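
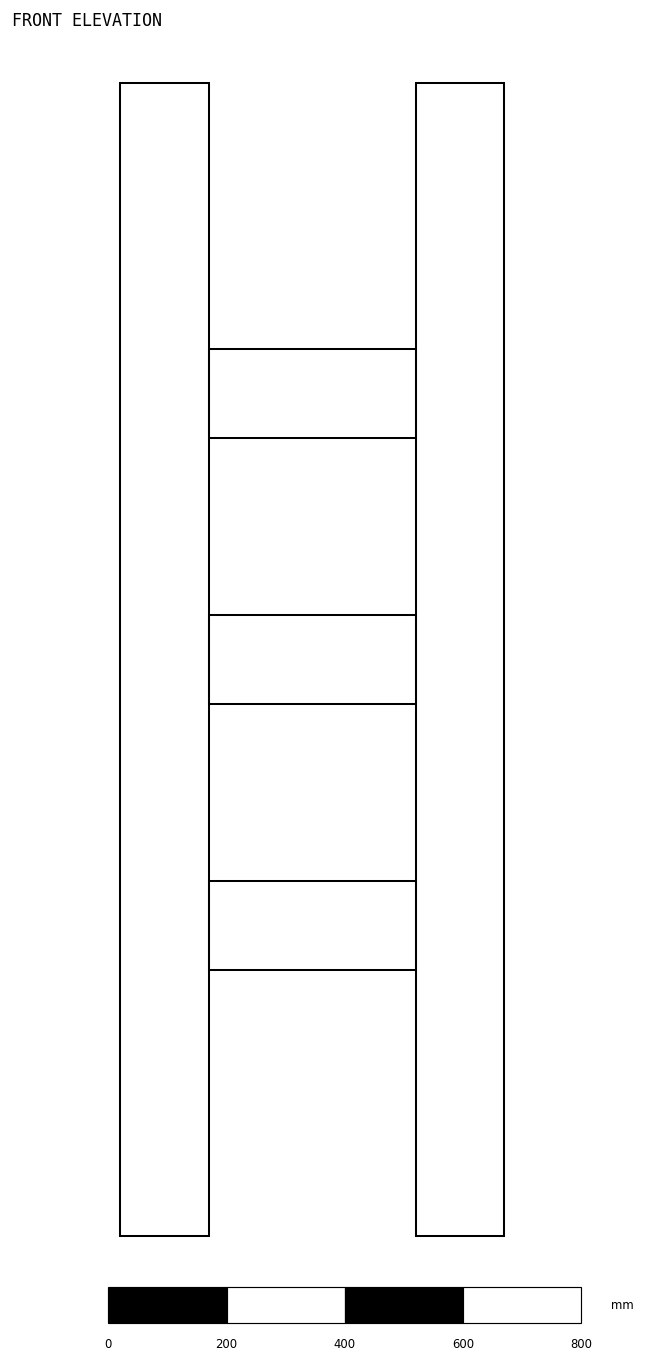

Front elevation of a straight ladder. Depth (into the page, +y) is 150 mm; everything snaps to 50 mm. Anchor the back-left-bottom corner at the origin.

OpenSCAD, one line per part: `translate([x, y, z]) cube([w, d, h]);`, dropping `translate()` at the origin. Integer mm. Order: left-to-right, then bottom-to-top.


cube([150, 150, 1950]);
translate([150, 0, 450]) cube([350, 150, 150]);
translate([150, 0, 900]) cube([350, 150, 150]);
translate([150, 0, 1350]) cube([350, 150, 150]);
translate([500, 0, 0]) cube([150, 150, 1950]);


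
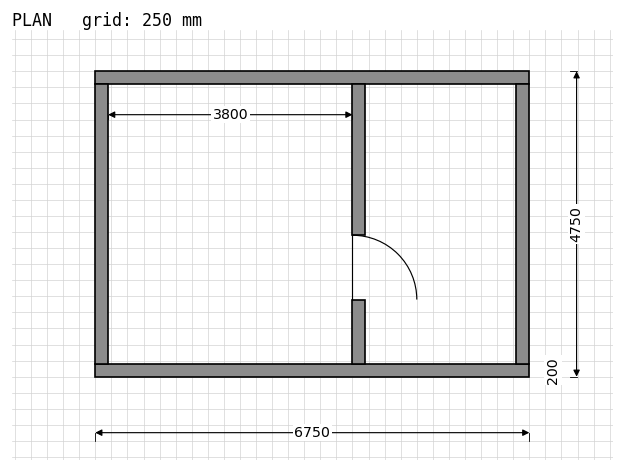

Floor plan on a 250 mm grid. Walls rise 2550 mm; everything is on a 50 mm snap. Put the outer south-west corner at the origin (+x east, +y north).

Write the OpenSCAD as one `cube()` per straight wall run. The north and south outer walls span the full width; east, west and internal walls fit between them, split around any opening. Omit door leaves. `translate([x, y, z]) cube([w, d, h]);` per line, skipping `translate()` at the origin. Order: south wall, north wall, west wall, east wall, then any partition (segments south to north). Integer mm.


cube([6750, 200, 2550]);
translate([0, 4550, 0]) cube([6750, 200, 2550]);
translate([0, 200, 0]) cube([200, 4350, 2550]);
translate([6550, 200, 0]) cube([200, 4350, 2550]);
translate([4000, 200, 0]) cube([200, 1000, 2550]);
translate([4000, 2200, 0]) cube([200, 2350, 2550]);


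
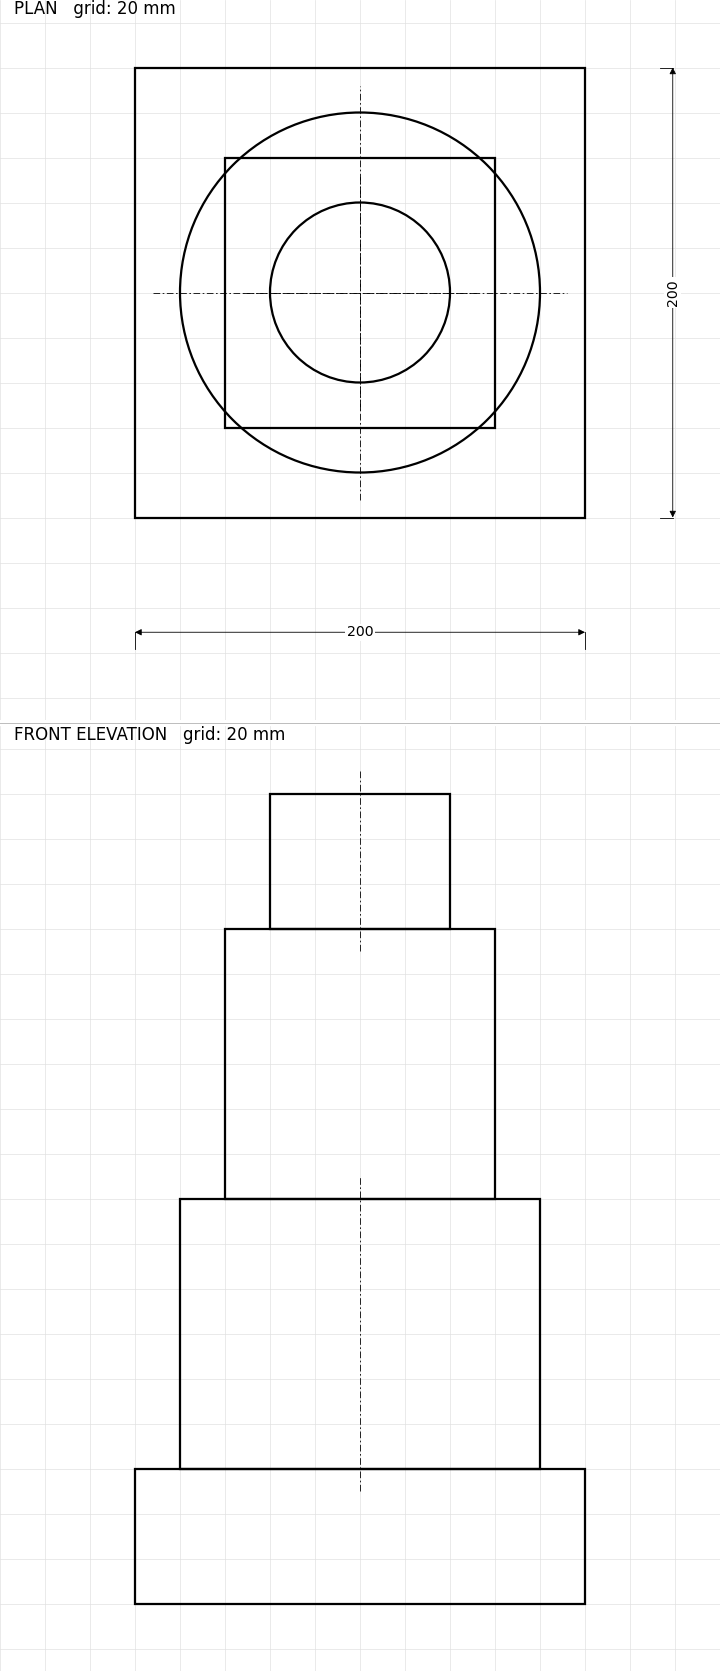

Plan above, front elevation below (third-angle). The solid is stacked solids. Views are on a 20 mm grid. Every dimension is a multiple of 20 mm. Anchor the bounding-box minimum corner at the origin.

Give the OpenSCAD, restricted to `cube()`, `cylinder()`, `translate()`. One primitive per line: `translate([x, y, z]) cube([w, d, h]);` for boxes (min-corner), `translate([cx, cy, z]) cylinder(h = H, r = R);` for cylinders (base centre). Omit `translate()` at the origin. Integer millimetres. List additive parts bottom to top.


cube([200, 200, 60]);
translate([100, 100, 60]) cylinder(h = 120, r = 80);
translate([40, 40, 180]) cube([120, 120, 120]);
translate([100, 100, 300]) cylinder(h = 60, r = 40);


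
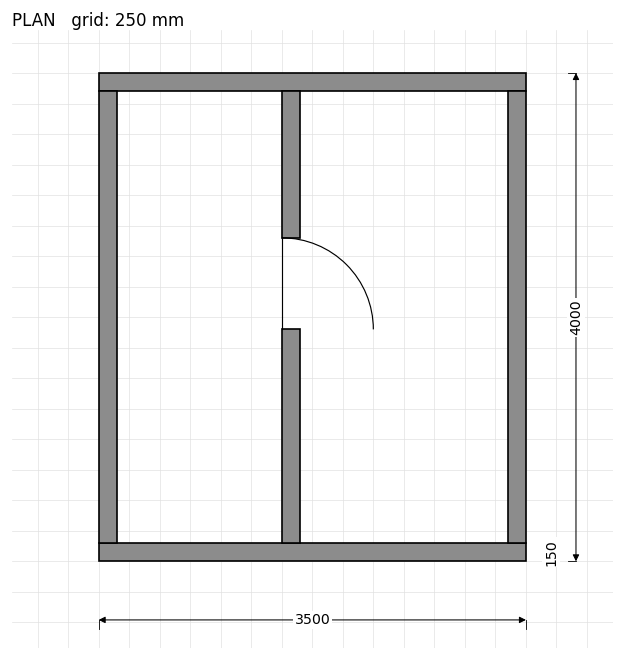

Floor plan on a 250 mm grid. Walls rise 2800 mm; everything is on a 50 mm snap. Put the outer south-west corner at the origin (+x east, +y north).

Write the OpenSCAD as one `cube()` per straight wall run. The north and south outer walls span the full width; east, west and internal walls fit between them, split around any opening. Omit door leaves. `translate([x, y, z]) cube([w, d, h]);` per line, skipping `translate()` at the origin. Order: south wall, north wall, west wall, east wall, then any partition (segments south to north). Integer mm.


cube([3500, 150, 2800]);
translate([0, 3850, 0]) cube([3500, 150, 2800]);
translate([0, 150, 0]) cube([150, 3700, 2800]);
translate([3350, 150, 0]) cube([150, 3700, 2800]);
translate([1500, 150, 0]) cube([150, 1750, 2800]);
translate([1500, 2650, 0]) cube([150, 1200, 2800]);


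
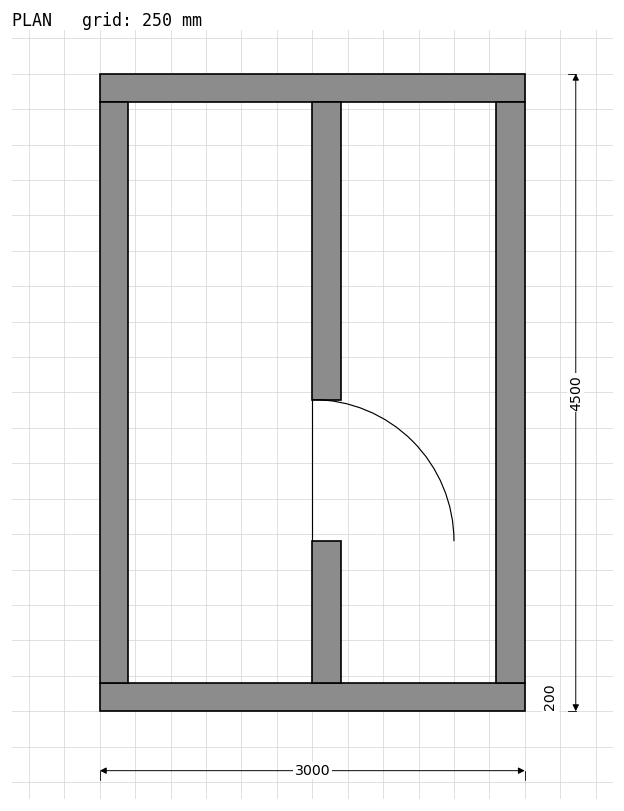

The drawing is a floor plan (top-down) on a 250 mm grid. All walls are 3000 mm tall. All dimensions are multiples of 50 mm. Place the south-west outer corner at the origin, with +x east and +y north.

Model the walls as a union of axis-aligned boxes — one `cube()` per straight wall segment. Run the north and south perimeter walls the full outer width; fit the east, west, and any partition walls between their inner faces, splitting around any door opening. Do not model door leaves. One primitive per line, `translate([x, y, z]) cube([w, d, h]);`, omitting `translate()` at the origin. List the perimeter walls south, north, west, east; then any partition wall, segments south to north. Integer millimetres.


cube([3000, 200, 3000]);
translate([0, 4300, 0]) cube([3000, 200, 3000]);
translate([0, 200, 0]) cube([200, 4100, 3000]);
translate([2800, 200, 0]) cube([200, 4100, 3000]);
translate([1500, 200, 0]) cube([200, 1000, 3000]);
translate([1500, 2200, 0]) cube([200, 2100, 3000]);


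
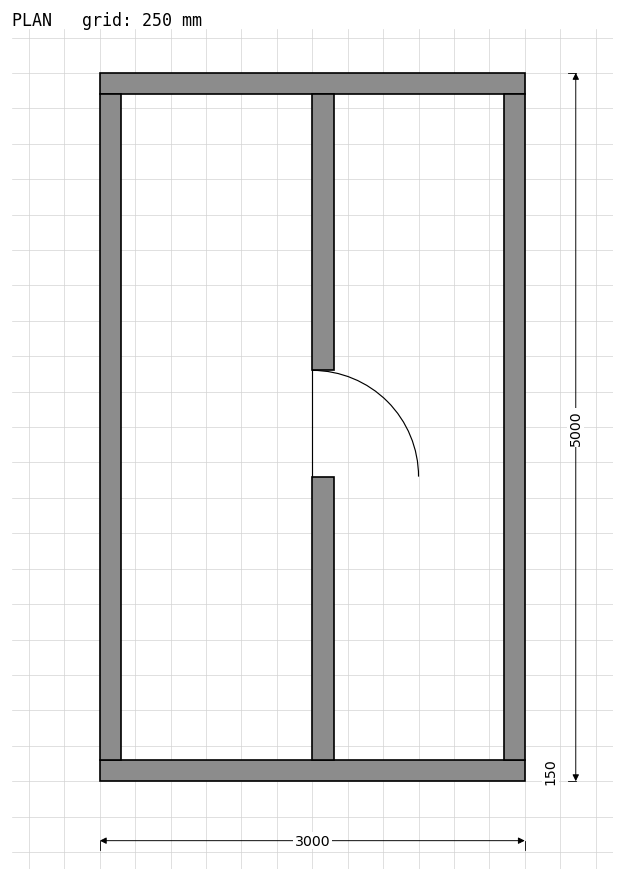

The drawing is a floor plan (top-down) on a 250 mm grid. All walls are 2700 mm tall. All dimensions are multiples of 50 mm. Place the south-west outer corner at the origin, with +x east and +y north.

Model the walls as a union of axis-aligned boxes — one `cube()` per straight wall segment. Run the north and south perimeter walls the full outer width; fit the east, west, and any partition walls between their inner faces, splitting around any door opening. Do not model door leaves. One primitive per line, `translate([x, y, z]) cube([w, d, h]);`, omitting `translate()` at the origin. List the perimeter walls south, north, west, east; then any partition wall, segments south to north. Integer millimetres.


cube([3000, 150, 2700]);
translate([0, 4850, 0]) cube([3000, 150, 2700]);
translate([0, 150, 0]) cube([150, 4700, 2700]);
translate([2850, 150, 0]) cube([150, 4700, 2700]);
translate([1500, 150, 0]) cube([150, 2000, 2700]);
translate([1500, 2900, 0]) cube([150, 1950, 2700]);


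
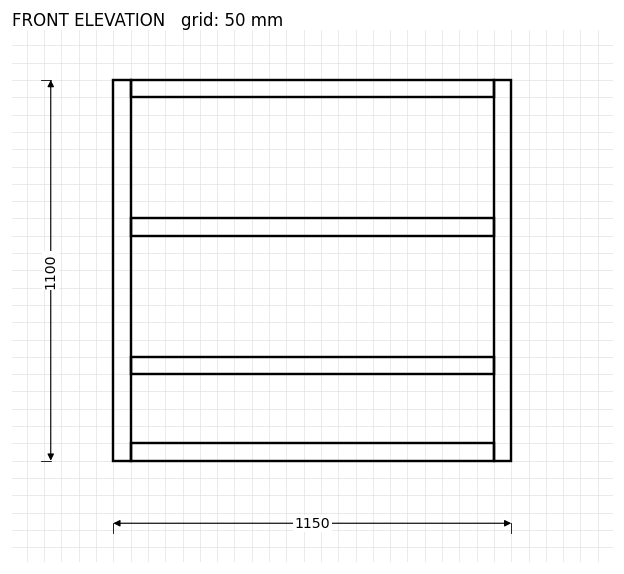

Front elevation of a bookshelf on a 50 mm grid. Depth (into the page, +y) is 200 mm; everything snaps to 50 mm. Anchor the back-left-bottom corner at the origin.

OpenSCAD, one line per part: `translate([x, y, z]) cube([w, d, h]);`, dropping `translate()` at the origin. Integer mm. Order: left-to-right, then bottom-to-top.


cube([50, 200, 1100]);
translate([50, 0, 0]) cube([1050, 200, 50]);
translate([50, 0, 250]) cube([1050, 200, 50]);
translate([50, 0, 650]) cube([1050, 200, 50]);
translate([50, 0, 1050]) cube([1050, 200, 50]);
translate([1100, 0, 0]) cube([50, 200, 1100]);


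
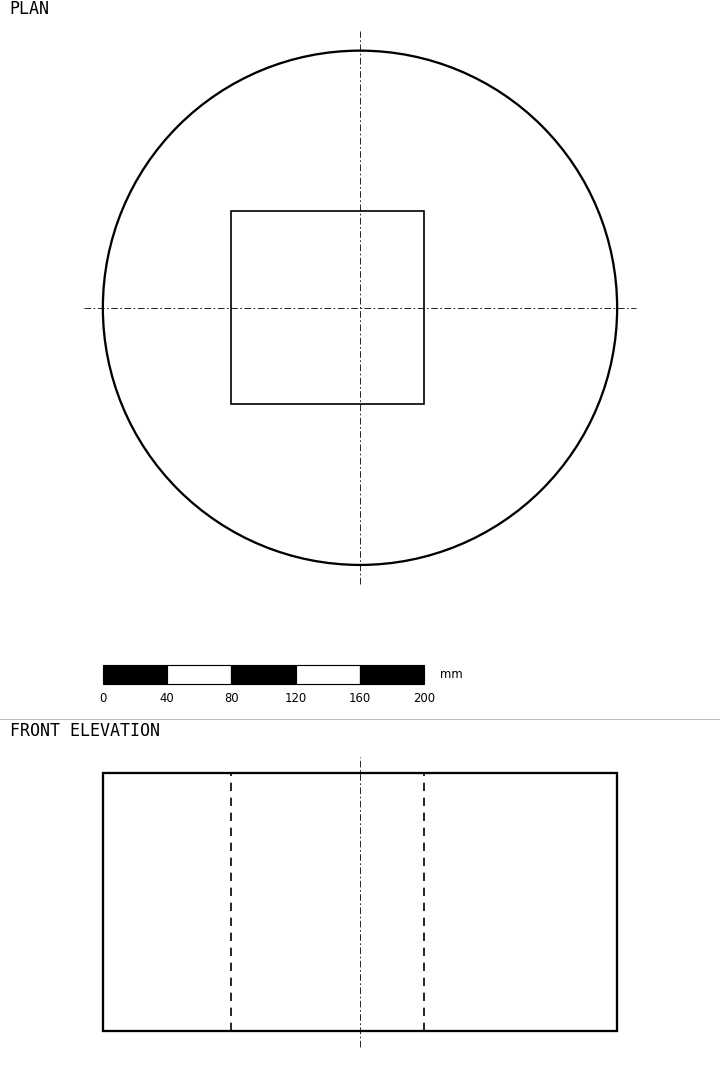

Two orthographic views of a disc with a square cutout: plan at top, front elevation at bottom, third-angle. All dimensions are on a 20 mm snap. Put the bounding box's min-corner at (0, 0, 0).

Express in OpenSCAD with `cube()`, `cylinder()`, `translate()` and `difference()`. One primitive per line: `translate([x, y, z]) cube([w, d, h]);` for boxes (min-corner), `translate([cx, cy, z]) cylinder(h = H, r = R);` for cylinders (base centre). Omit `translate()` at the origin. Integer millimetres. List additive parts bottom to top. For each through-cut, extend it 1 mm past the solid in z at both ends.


difference() {
  translate([160, 160, 0]) cylinder(h = 160, r = 160);
  translate([80, 100, -1]) cube([120, 120, 162]);
}


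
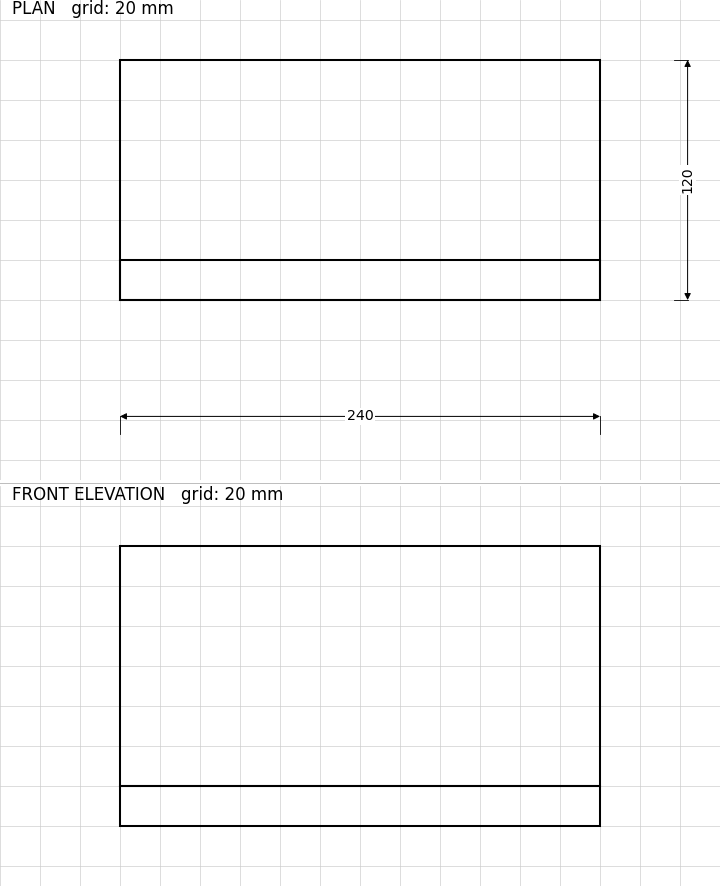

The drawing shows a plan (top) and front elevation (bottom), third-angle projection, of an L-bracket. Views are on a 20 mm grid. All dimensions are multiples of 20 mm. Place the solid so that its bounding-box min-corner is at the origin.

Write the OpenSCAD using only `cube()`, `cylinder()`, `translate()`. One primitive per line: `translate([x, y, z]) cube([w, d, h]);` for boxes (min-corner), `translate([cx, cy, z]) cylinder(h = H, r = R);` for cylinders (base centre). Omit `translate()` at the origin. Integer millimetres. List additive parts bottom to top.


cube([240, 120, 20]);
translate([0, 0, 20]) cube([240, 20, 120]);


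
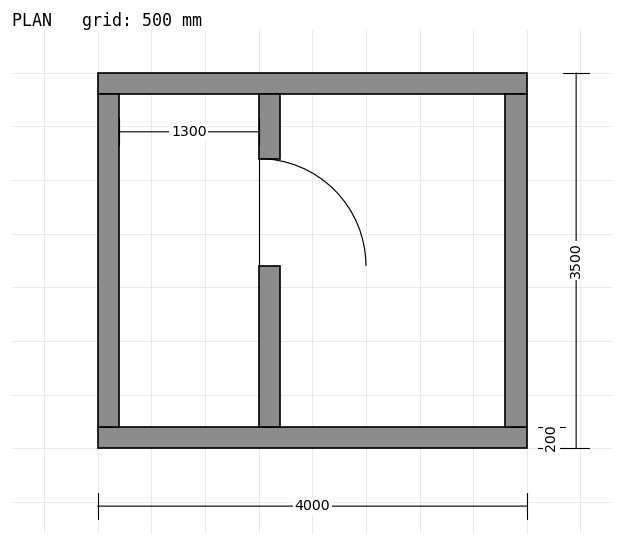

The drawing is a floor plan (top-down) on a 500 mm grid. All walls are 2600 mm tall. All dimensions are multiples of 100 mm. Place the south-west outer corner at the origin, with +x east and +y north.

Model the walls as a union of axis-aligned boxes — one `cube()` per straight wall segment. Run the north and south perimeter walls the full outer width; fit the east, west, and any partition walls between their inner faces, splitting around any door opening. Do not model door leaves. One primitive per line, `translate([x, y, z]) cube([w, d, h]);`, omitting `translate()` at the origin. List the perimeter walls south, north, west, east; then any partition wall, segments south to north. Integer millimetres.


cube([4000, 200, 2600]);
translate([0, 3300, 0]) cube([4000, 200, 2600]);
translate([0, 200, 0]) cube([200, 3100, 2600]);
translate([3800, 200, 0]) cube([200, 3100, 2600]);
translate([1500, 200, 0]) cube([200, 1500, 2600]);
translate([1500, 2700, 0]) cube([200, 600, 2600]);


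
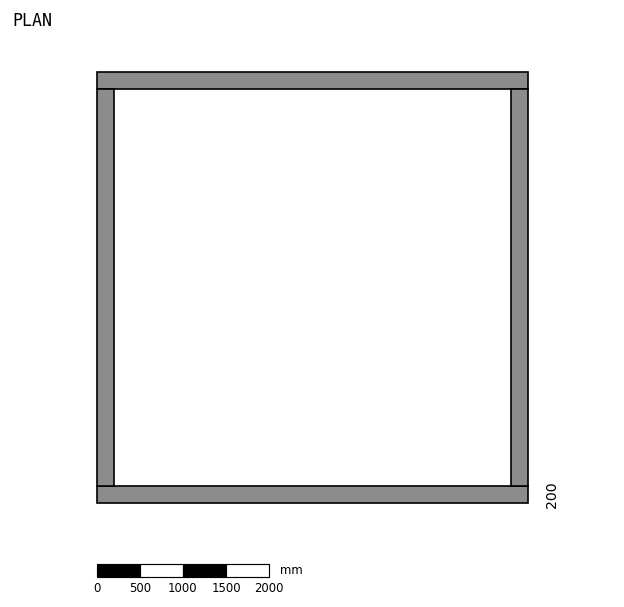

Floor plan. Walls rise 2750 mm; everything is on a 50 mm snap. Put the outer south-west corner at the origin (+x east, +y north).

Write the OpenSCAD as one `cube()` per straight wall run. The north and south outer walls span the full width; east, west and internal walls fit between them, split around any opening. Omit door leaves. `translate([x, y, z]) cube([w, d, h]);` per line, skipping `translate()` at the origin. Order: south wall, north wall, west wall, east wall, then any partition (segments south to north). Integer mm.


cube([5000, 200, 2750]);
translate([0, 4800, 0]) cube([5000, 200, 2750]);
translate([0, 200, 0]) cube([200, 4600, 2750]);
translate([4800, 200, 0]) cube([200, 4600, 2750]);


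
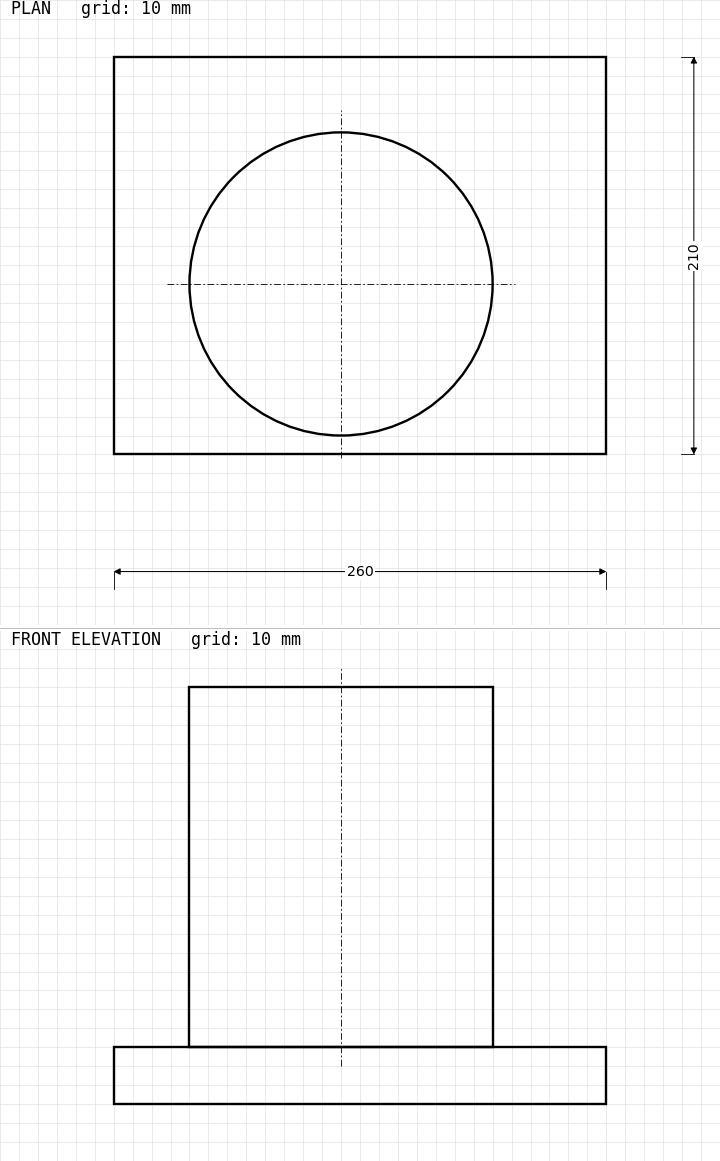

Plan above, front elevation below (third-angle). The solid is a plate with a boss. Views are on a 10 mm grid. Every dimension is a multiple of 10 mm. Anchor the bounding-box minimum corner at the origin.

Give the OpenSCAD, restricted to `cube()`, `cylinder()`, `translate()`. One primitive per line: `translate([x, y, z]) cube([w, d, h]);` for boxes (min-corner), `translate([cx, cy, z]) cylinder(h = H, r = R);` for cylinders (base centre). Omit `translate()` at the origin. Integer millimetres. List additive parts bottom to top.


cube([260, 210, 30]);
translate([120, 90, 30]) cylinder(h = 190, r = 80);


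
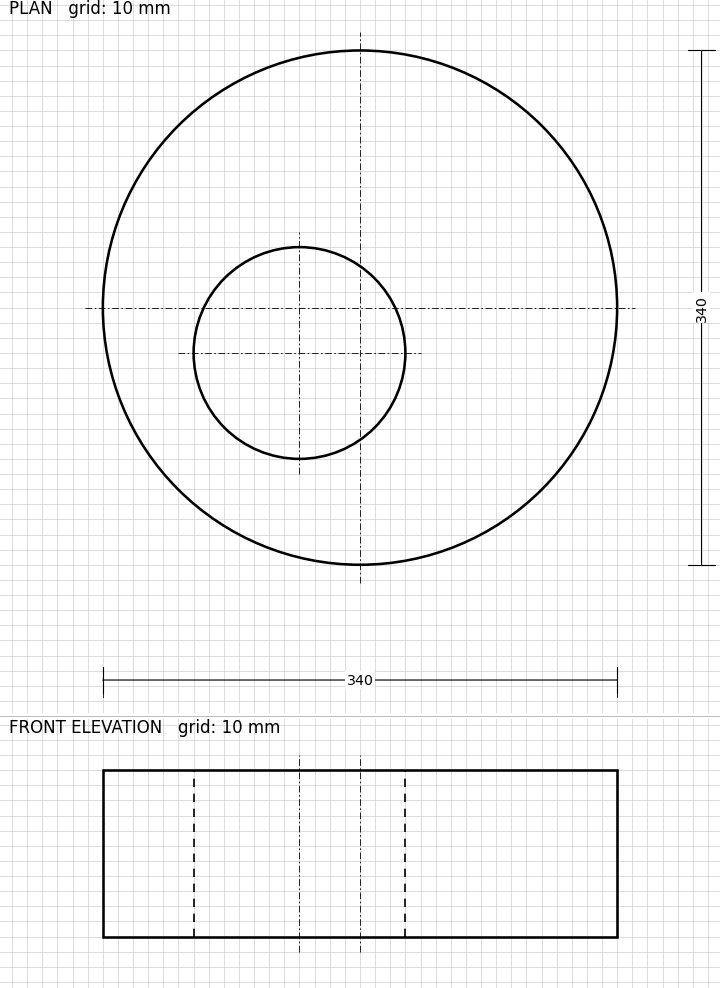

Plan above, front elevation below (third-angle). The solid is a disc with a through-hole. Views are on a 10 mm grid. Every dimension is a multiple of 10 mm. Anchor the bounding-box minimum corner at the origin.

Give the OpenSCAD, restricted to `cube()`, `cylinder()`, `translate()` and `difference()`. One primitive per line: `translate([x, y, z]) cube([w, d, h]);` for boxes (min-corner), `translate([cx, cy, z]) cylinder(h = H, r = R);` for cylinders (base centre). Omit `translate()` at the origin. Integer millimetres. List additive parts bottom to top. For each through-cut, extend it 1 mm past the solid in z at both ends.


difference() {
  translate([170, 170, 0]) cylinder(h = 110, r = 170);
  translate([130, 140, -1]) cylinder(h = 112, r = 70);
}


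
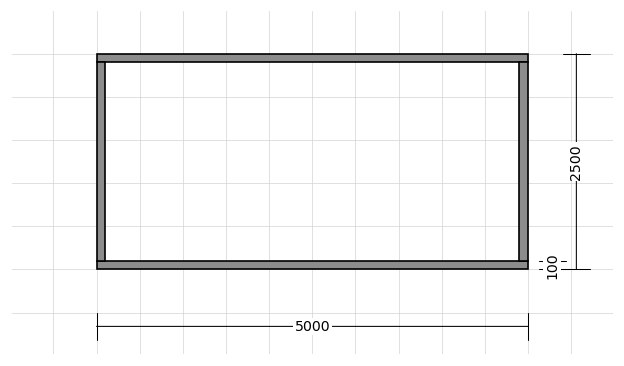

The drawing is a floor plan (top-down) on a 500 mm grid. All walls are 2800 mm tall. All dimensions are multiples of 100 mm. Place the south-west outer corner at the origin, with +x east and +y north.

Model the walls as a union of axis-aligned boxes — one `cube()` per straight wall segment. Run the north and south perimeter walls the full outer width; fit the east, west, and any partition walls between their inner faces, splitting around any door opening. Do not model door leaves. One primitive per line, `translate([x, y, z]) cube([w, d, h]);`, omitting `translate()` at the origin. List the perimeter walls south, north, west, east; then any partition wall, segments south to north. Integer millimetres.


cube([5000, 100, 2800]);
translate([0, 2400, 0]) cube([5000, 100, 2800]);
translate([0, 100, 0]) cube([100, 2300, 2800]);
translate([4900, 100, 0]) cube([100, 2300, 2800]);


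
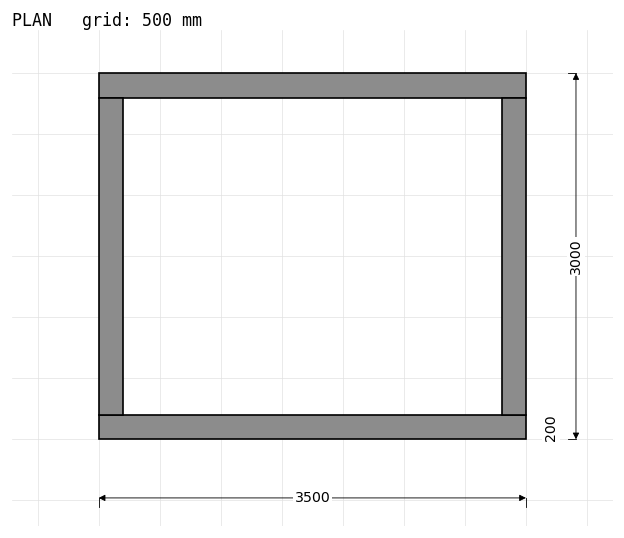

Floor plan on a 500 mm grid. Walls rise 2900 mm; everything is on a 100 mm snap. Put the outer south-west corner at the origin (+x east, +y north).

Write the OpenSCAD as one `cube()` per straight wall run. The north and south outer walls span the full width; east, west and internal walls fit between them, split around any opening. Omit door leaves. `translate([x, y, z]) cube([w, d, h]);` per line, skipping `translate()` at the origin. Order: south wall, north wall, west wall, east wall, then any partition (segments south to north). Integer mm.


cube([3500, 200, 2900]);
translate([0, 2800, 0]) cube([3500, 200, 2900]);
translate([0, 200, 0]) cube([200, 2600, 2900]);
translate([3300, 200, 0]) cube([200, 2600, 2900]);


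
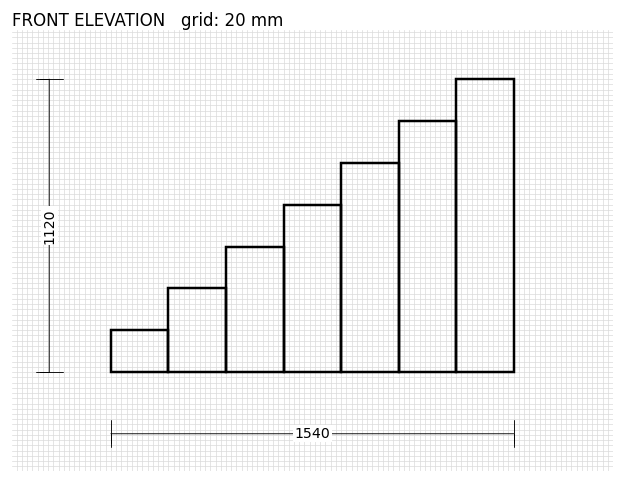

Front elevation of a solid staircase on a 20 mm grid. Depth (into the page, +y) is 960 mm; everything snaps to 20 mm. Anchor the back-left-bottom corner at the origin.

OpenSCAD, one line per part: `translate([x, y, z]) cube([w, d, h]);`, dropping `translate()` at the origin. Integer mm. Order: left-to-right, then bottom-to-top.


cube([220, 960, 160]);
translate([220, 0, 0]) cube([220, 960, 320]);
translate([440, 0, 0]) cube([220, 960, 480]);
translate([660, 0, 0]) cube([220, 960, 640]);
translate([880, 0, 0]) cube([220, 960, 800]);
translate([1100, 0, 0]) cube([220, 960, 960]);
translate([1320, 0, 0]) cube([220, 960, 1120]);


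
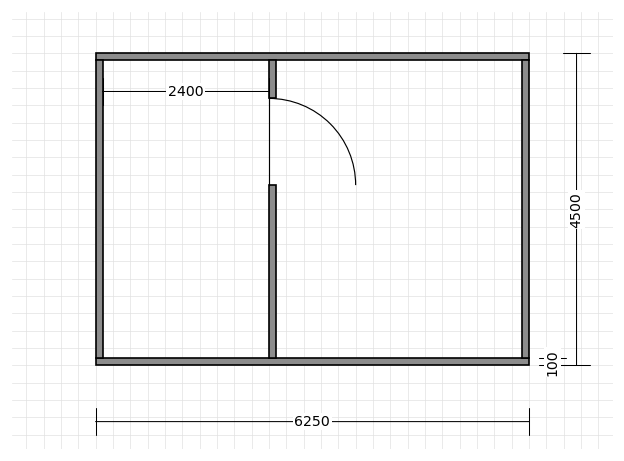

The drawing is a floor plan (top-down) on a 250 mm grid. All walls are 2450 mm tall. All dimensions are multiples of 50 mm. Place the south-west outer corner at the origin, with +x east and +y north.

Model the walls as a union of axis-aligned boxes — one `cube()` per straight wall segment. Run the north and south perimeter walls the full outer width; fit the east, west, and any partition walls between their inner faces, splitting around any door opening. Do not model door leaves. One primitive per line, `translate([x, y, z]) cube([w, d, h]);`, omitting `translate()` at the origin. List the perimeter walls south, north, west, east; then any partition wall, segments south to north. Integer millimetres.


cube([6250, 100, 2450]);
translate([0, 4400, 0]) cube([6250, 100, 2450]);
translate([0, 100, 0]) cube([100, 4300, 2450]);
translate([6150, 100, 0]) cube([100, 4300, 2450]);
translate([2500, 100, 0]) cube([100, 2500, 2450]);
translate([2500, 3850, 0]) cube([100, 550, 2450]);


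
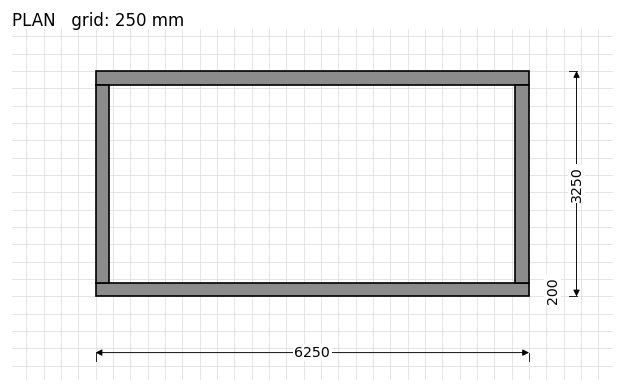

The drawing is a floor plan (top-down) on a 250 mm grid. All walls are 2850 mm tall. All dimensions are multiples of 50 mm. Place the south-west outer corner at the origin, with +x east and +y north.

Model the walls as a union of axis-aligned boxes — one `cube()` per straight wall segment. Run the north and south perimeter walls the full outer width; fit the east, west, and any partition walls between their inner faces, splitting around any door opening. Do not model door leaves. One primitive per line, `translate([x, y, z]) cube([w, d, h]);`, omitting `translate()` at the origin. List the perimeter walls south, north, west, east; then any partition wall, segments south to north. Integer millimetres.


cube([6250, 200, 2850]);
translate([0, 3050, 0]) cube([6250, 200, 2850]);
translate([0, 200, 0]) cube([200, 2850, 2850]);
translate([6050, 200, 0]) cube([200, 2850, 2850]);


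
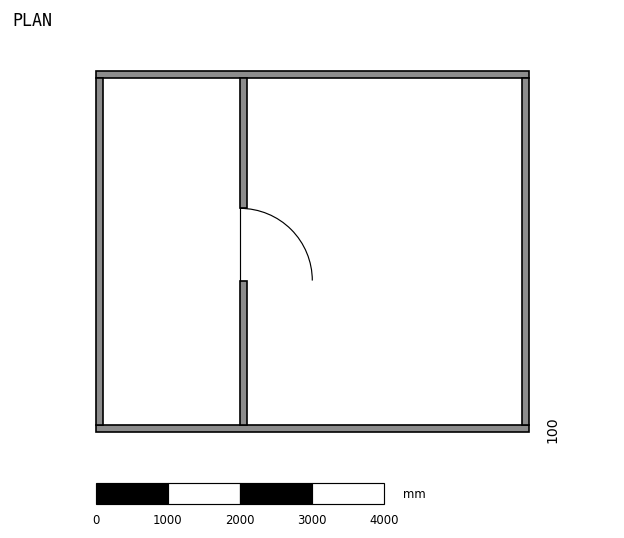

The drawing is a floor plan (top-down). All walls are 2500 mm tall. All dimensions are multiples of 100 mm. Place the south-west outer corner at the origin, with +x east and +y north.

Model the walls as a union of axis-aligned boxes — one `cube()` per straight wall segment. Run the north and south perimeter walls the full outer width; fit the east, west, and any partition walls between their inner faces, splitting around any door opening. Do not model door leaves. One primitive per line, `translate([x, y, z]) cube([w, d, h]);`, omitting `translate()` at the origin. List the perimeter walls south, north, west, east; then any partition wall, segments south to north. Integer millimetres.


cube([6000, 100, 2500]);
translate([0, 4900, 0]) cube([6000, 100, 2500]);
translate([0, 100, 0]) cube([100, 4800, 2500]);
translate([5900, 100, 0]) cube([100, 4800, 2500]);
translate([2000, 100, 0]) cube([100, 2000, 2500]);
translate([2000, 3100, 0]) cube([100, 1800, 2500]);


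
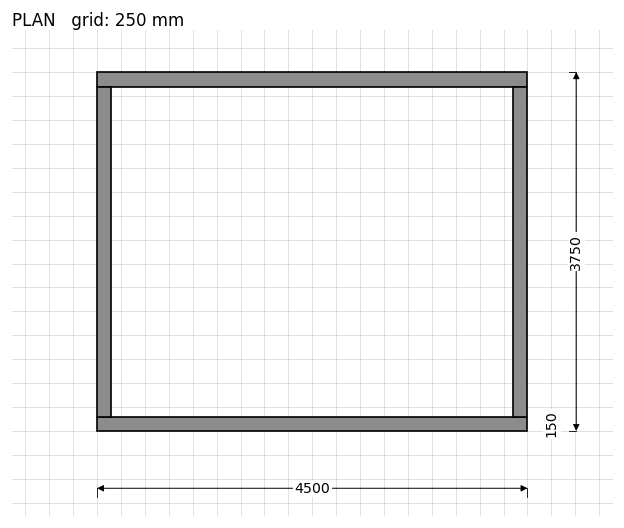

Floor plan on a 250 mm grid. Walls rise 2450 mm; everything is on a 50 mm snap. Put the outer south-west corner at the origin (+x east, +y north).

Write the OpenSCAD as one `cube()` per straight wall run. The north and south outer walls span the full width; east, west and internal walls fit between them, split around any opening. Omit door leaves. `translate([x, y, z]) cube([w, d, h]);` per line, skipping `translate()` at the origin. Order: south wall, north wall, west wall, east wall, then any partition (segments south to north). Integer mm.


cube([4500, 150, 2450]);
translate([0, 3600, 0]) cube([4500, 150, 2450]);
translate([0, 150, 0]) cube([150, 3450, 2450]);
translate([4350, 150, 0]) cube([150, 3450, 2450]);


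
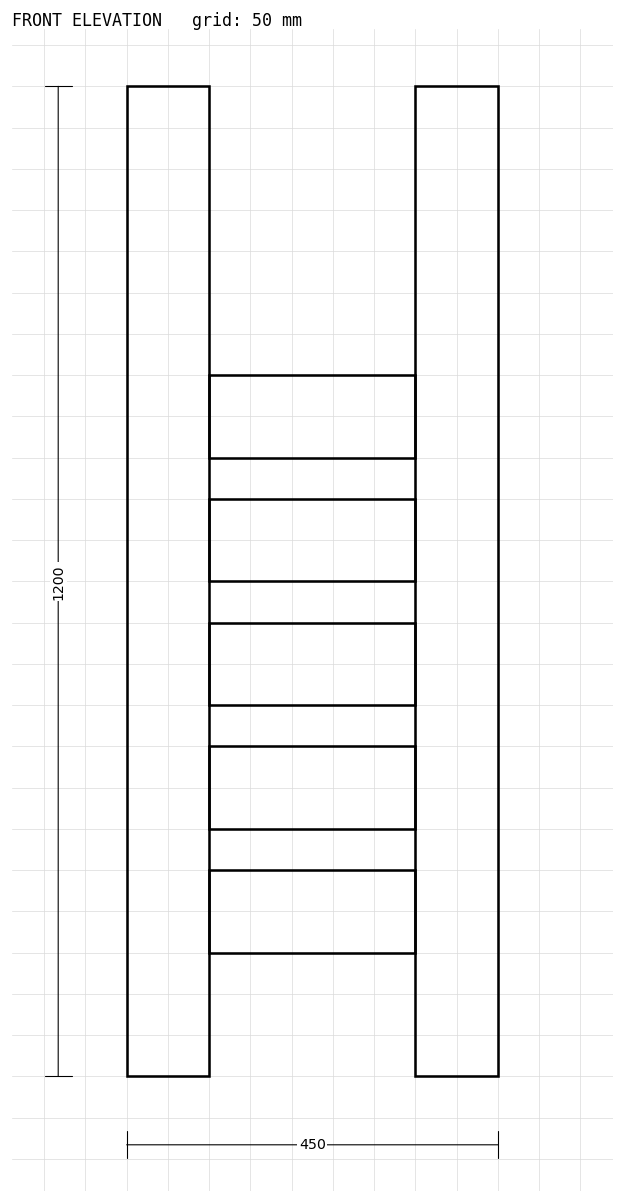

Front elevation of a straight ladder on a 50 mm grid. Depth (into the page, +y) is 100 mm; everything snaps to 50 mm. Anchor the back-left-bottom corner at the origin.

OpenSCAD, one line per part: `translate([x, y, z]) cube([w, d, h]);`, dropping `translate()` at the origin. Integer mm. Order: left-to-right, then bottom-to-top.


cube([100, 100, 1200]);
translate([100, 0, 150]) cube([250, 100, 100]);
translate([100, 0, 300]) cube([250, 100, 100]);
translate([100, 0, 450]) cube([250, 100, 100]);
translate([100, 0, 600]) cube([250, 100, 100]);
translate([100, 0, 750]) cube([250, 100, 100]);
translate([350, 0, 0]) cube([100, 100, 1200]);


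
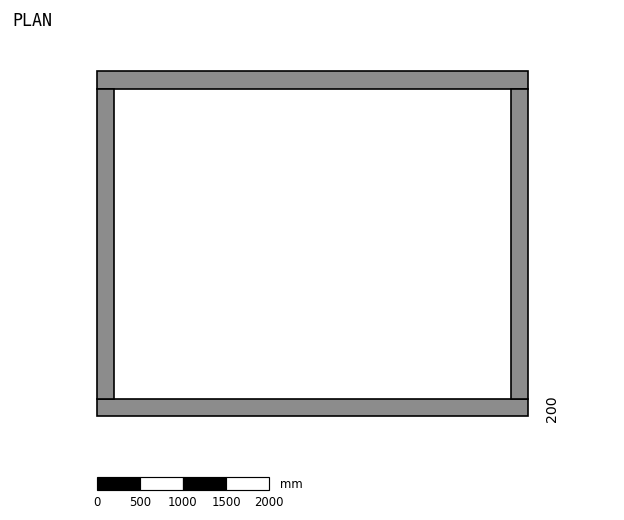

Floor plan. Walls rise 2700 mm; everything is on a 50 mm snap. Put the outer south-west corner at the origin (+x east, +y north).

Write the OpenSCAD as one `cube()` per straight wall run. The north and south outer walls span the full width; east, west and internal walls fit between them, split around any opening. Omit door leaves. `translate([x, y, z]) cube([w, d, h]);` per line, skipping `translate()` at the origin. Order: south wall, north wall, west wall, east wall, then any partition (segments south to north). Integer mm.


cube([5000, 200, 2700]);
translate([0, 3800, 0]) cube([5000, 200, 2700]);
translate([0, 200, 0]) cube([200, 3600, 2700]);
translate([4800, 200, 0]) cube([200, 3600, 2700]);


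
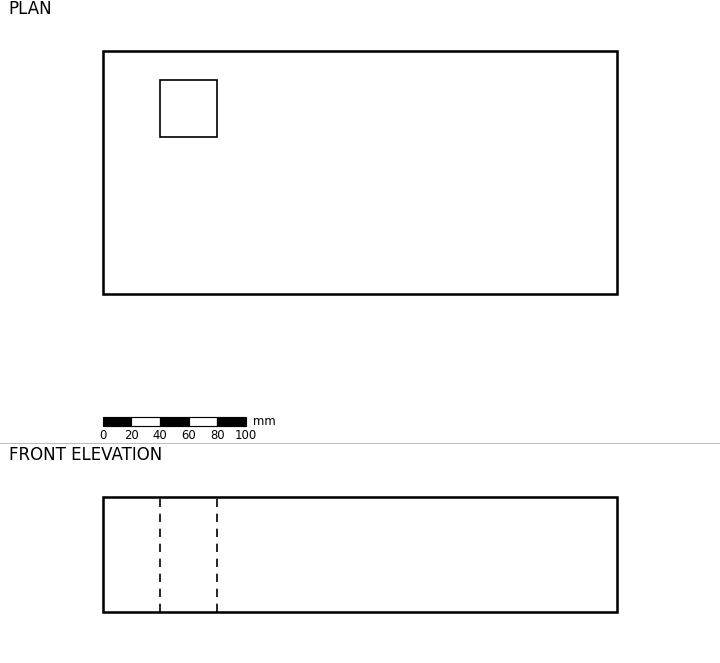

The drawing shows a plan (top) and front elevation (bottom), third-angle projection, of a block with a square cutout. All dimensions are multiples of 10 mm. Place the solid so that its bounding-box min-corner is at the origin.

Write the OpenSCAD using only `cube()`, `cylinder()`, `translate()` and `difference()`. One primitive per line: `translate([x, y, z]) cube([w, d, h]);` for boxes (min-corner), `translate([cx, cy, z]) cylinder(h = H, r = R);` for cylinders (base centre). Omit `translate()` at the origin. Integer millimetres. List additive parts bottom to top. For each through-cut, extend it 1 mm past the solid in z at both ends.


difference() {
  cube([360, 170, 80]);
  translate([40, 110, -1]) cube([40, 40, 82]);
}


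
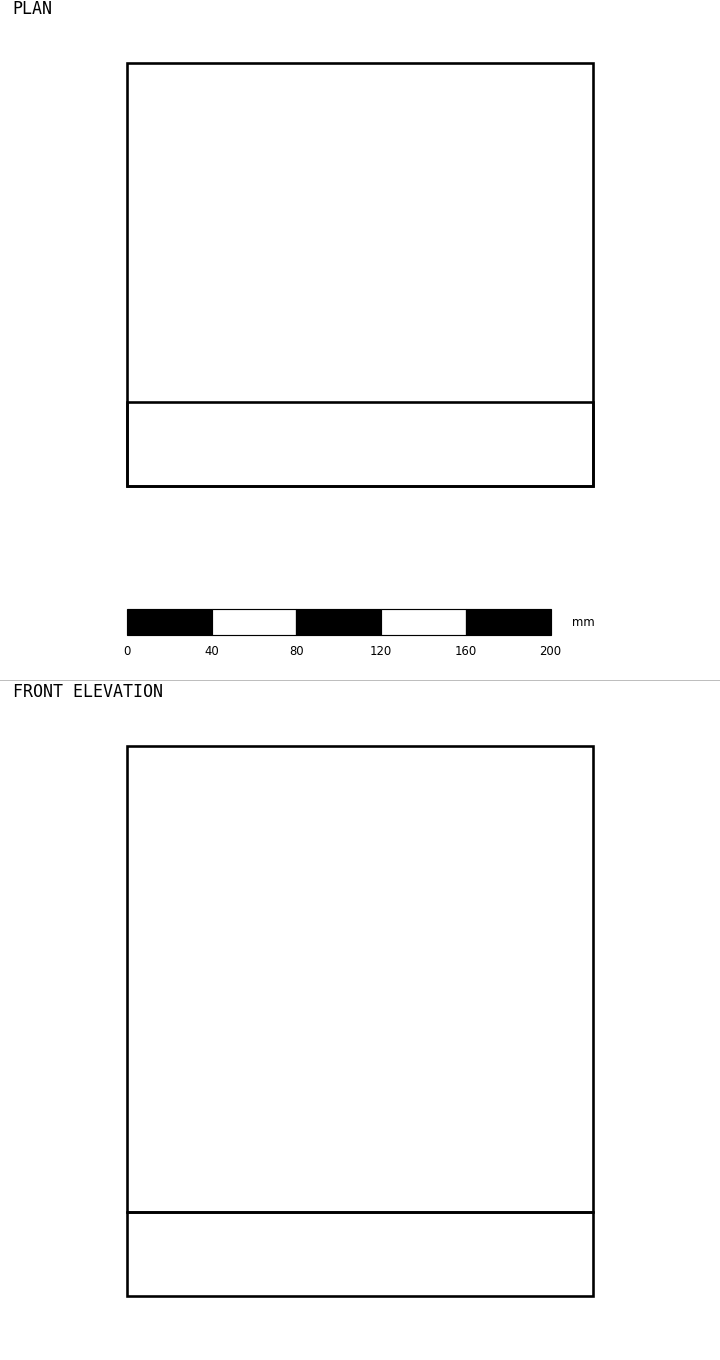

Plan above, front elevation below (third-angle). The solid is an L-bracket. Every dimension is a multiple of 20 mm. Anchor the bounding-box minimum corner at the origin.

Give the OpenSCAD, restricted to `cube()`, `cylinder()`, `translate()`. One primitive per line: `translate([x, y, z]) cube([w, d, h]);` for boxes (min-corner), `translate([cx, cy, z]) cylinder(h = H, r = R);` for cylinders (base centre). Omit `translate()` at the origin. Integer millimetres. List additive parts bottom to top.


cube([220, 200, 40]);
translate([0, 0, 40]) cube([220, 40, 220]);


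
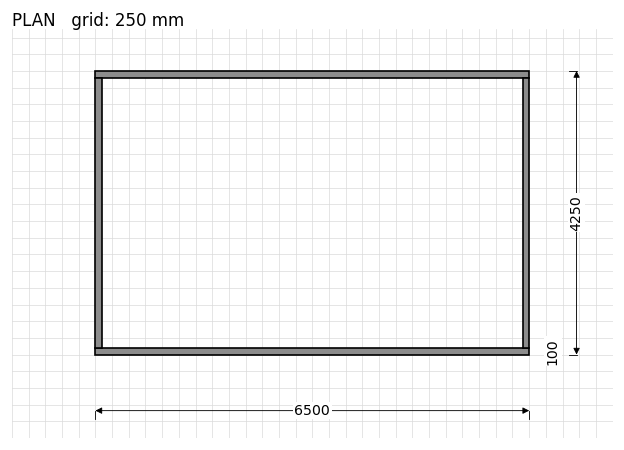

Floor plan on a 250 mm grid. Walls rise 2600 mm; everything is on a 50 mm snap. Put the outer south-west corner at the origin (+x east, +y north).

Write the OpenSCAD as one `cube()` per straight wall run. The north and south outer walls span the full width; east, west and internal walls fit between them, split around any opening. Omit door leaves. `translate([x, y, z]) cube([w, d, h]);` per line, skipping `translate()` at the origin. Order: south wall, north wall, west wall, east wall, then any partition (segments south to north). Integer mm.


cube([6500, 100, 2600]);
translate([0, 4150, 0]) cube([6500, 100, 2600]);
translate([0, 100, 0]) cube([100, 4050, 2600]);
translate([6400, 100, 0]) cube([100, 4050, 2600]);


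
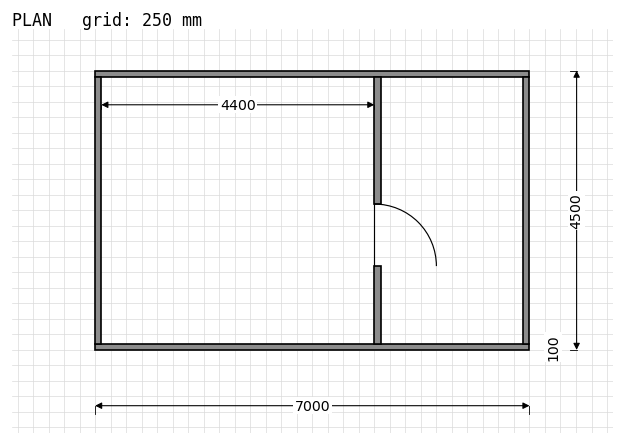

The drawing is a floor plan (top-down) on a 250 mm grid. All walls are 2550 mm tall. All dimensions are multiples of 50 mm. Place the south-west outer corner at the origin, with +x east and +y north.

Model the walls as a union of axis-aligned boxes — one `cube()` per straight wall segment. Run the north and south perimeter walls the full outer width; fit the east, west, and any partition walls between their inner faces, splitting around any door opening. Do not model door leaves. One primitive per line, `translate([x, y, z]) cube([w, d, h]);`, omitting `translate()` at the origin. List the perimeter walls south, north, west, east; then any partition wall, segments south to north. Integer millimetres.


cube([7000, 100, 2550]);
translate([0, 4400, 0]) cube([7000, 100, 2550]);
translate([0, 100, 0]) cube([100, 4300, 2550]);
translate([6900, 100, 0]) cube([100, 4300, 2550]);
translate([4500, 100, 0]) cube([100, 1250, 2550]);
translate([4500, 2350, 0]) cube([100, 2050, 2550]);


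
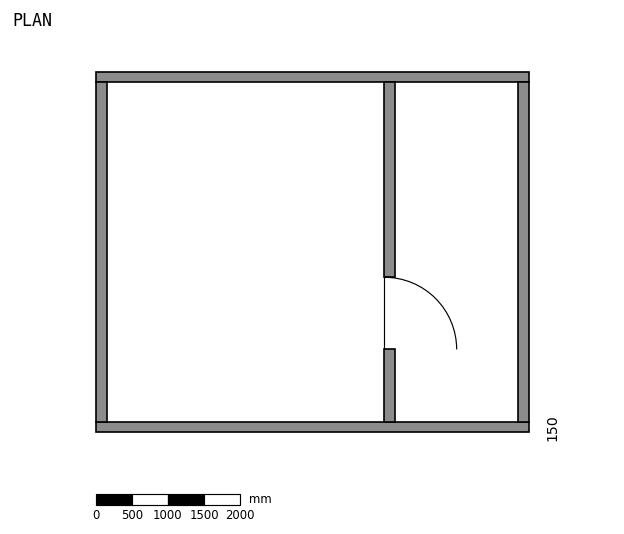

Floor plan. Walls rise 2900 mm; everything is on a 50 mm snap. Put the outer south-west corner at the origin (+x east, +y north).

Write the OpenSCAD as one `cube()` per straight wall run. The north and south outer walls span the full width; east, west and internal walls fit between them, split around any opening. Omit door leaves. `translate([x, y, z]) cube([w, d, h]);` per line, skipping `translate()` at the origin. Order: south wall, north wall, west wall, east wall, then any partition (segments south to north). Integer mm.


cube([6000, 150, 2900]);
translate([0, 4850, 0]) cube([6000, 150, 2900]);
translate([0, 150, 0]) cube([150, 4700, 2900]);
translate([5850, 150, 0]) cube([150, 4700, 2900]);
translate([4000, 150, 0]) cube([150, 1000, 2900]);
translate([4000, 2150, 0]) cube([150, 2700, 2900]);


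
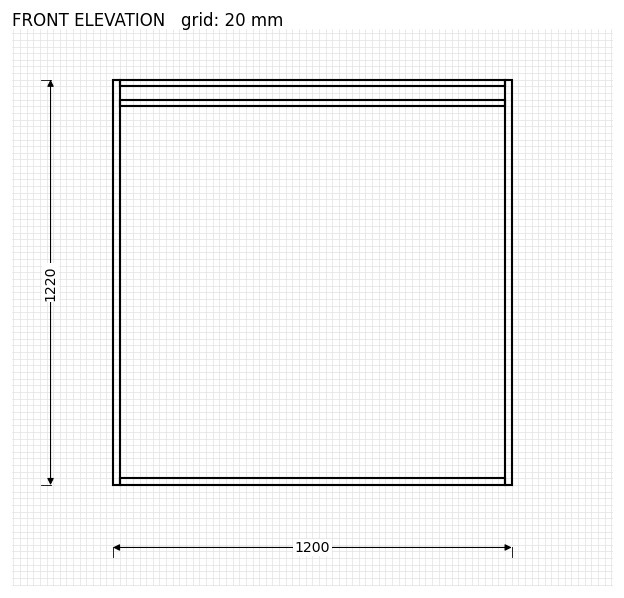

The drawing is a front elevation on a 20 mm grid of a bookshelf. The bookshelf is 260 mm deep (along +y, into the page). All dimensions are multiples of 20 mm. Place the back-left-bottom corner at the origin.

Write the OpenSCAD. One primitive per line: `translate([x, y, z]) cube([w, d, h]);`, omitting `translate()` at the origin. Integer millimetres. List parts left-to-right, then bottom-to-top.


cube([20, 260, 1220]);
translate([20, 0, 0]) cube([1160, 260, 20]);
translate([20, 0, 1140]) cube([1160, 260, 20]);
translate([20, 0, 1200]) cube([1160, 260, 20]);
translate([1180, 0, 0]) cube([20, 260, 1220]);


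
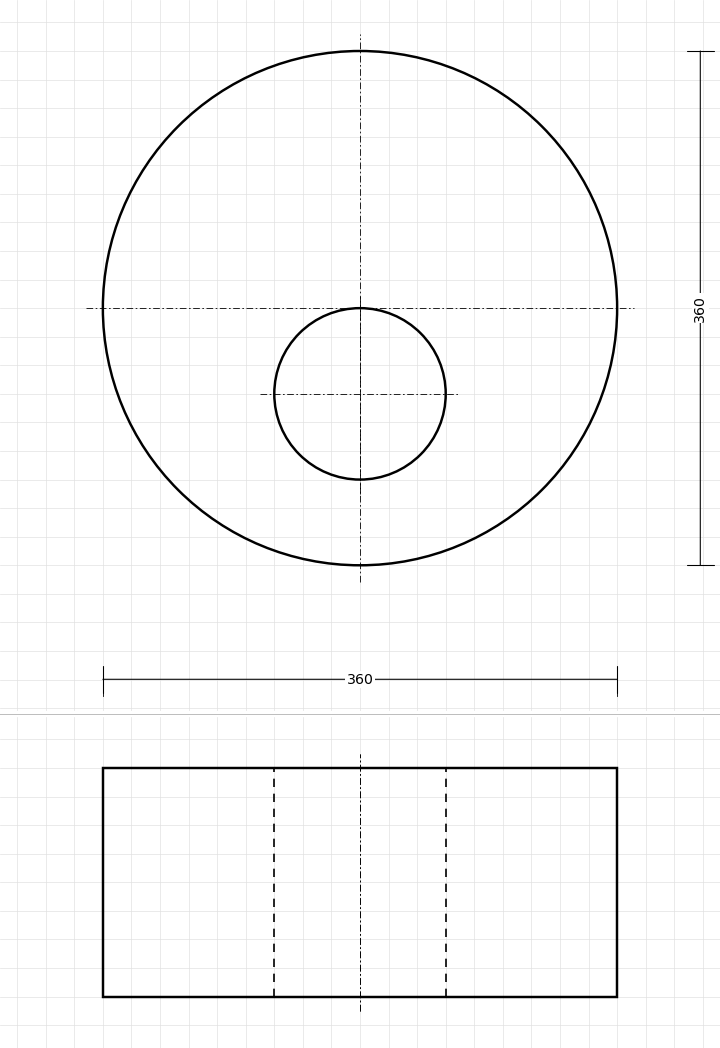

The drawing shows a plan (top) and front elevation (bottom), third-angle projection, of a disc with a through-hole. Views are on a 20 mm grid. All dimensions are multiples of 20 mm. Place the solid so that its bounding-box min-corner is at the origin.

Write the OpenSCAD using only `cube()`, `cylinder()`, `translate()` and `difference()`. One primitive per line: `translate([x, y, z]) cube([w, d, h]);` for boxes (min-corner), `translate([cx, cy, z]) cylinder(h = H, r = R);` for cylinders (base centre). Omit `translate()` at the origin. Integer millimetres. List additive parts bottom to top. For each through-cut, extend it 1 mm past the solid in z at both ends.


difference() {
  translate([180, 180, 0]) cylinder(h = 160, r = 180);
  translate([180, 120, -1]) cylinder(h = 162, r = 60);
}


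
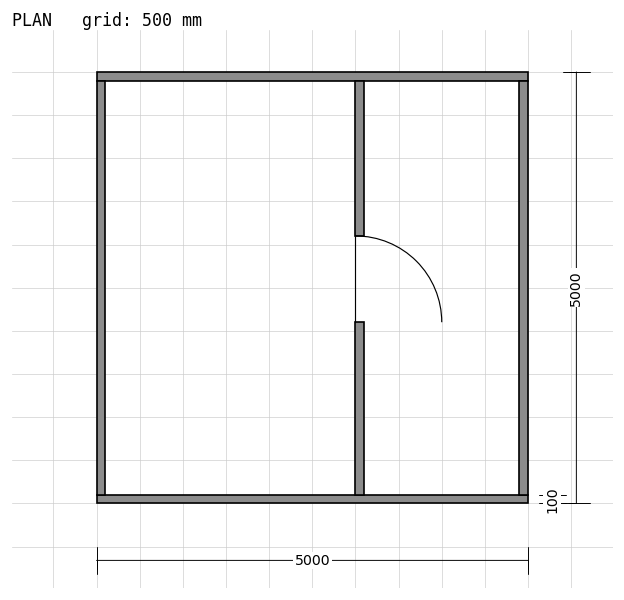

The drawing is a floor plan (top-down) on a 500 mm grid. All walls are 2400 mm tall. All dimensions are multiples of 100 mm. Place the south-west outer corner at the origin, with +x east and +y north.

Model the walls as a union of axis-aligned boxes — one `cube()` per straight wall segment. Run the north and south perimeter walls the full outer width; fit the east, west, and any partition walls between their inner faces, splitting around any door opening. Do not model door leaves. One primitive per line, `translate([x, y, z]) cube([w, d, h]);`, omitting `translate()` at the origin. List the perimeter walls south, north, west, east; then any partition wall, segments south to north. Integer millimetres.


cube([5000, 100, 2400]);
translate([0, 4900, 0]) cube([5000, 100, 2400]);
translate([0, 100, 0]) cube([100, 4800, 2400]);
translate([4900, 100, 0]) cube([100, 4800, 2400]);
translate([3000, 100, 0]) cube([100, 2000, 2400]);
translate([3000, 3100, 0]) cube([100, 1800, 2400]);


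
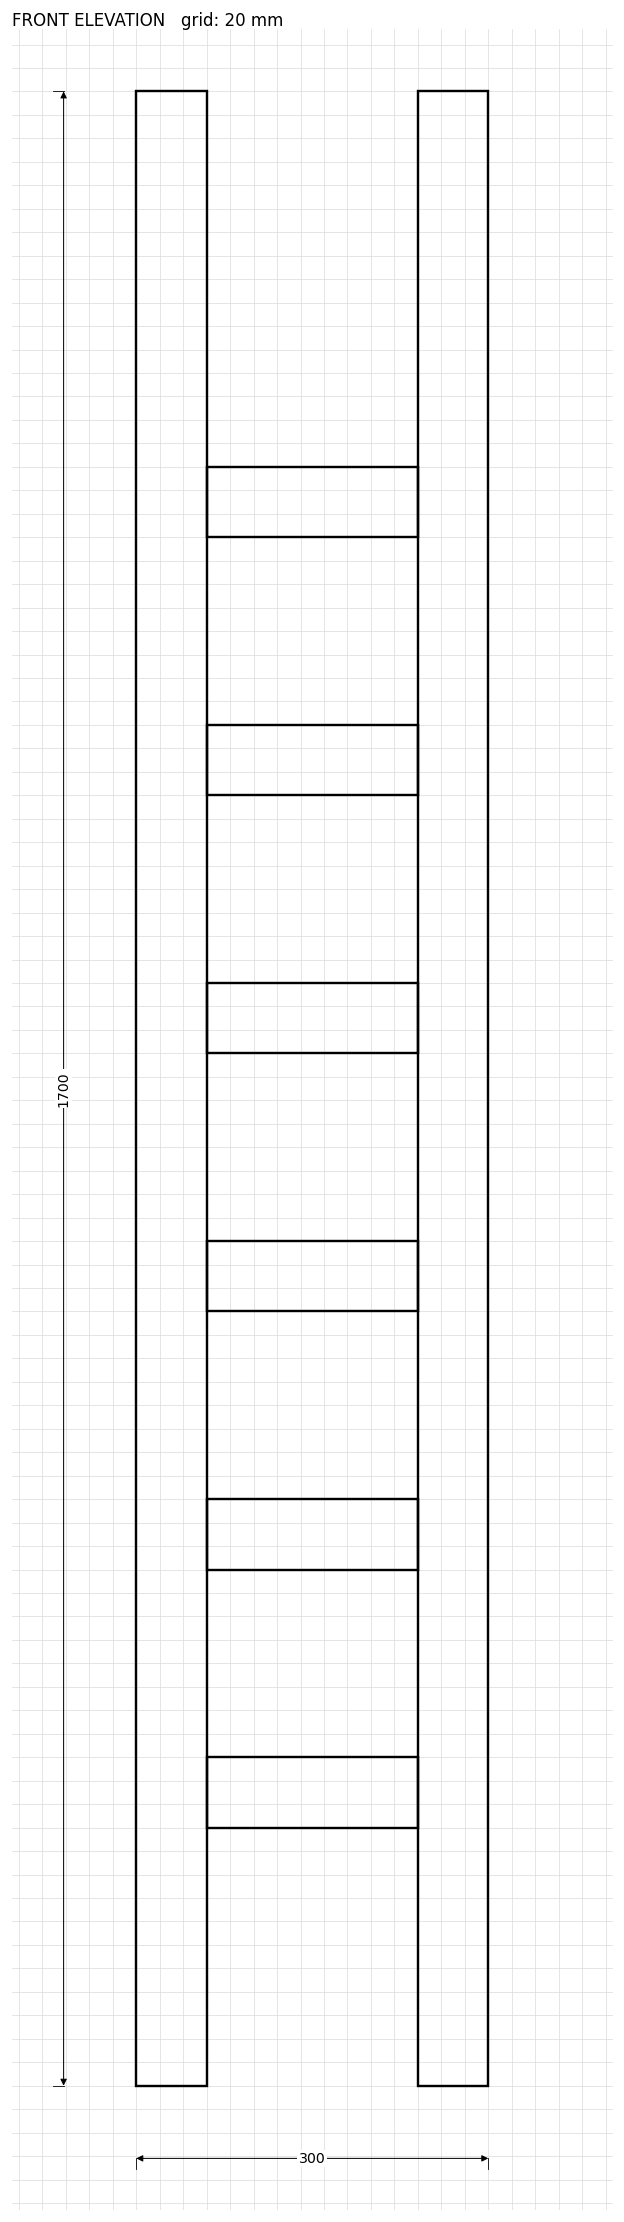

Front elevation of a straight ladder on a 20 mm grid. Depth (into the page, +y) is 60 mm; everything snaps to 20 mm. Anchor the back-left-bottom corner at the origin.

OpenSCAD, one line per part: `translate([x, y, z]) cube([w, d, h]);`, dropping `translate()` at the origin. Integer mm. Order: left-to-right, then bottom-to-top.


cube([60, 60, 1700]);
translate([60, 0, 220]) cube([180, 60, 60]);
translate([60, 0, 440]) cube([180, 60, 60]);
translate([60, 0, 660]) cube([180, 60, 60]);
translate([60, 0, 880]) cube([180, 60, 60]);
translate([60, 0, 1100]) cube([180, 60, 60]);
translate([60, 0, 1320]) cube([180, 60, 60]);
translate([240, 0, 0]) cube([60, 60, 1700]);


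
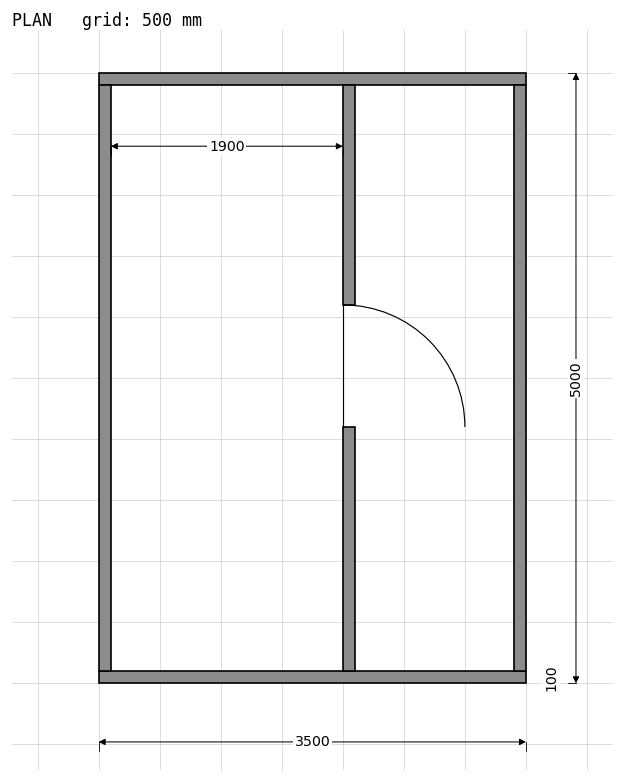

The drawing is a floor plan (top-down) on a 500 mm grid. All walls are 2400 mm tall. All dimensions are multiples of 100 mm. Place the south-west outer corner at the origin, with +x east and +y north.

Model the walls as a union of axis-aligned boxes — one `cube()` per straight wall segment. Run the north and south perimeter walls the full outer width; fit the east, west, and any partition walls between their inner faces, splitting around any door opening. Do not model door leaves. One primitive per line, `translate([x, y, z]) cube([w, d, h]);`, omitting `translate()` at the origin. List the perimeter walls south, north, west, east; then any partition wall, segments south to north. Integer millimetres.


cube([3500, 100, 2400]);
translate([0, 4900, 0]) cube([3500, 100, 2400]);
translate([0, 100, 0]) cube([100, 4800, 2400]);
translate([3400, 100, 0]) cube([100, 4800, 2400]);
translate([2000, 100, 0]) cube([100, 2000, 2400]);
translate([2000, 3100, 0]) cube([100, 1800, 2400]);


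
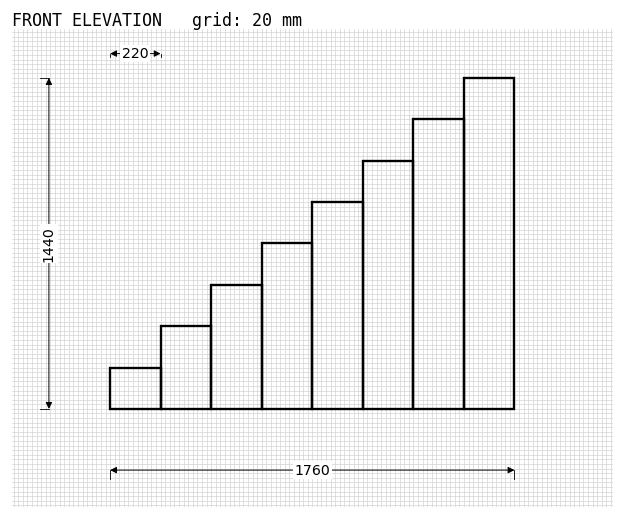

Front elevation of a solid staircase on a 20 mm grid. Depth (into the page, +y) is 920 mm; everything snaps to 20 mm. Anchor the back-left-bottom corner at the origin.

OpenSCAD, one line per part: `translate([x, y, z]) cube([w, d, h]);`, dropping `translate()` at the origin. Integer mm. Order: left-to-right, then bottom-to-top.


cube([220, 920, 180]);
translate([220, 0, 0]) cube([220, 920, 360]);
translate([440, 0, 0]) cube([220, 920, 540]);
translate([660, 0, 0]) cube([220, 920, 720]);
translate([880, 0, 0]) cube([220, 920, 900]);
translate([1100, 0, 0]) cube([220, 920, 1080]);
translate([1320, 0, 0]) cube([220, 920, 1260]);
translate([1540, 0, 0]) cube([220, 920, 1440]);


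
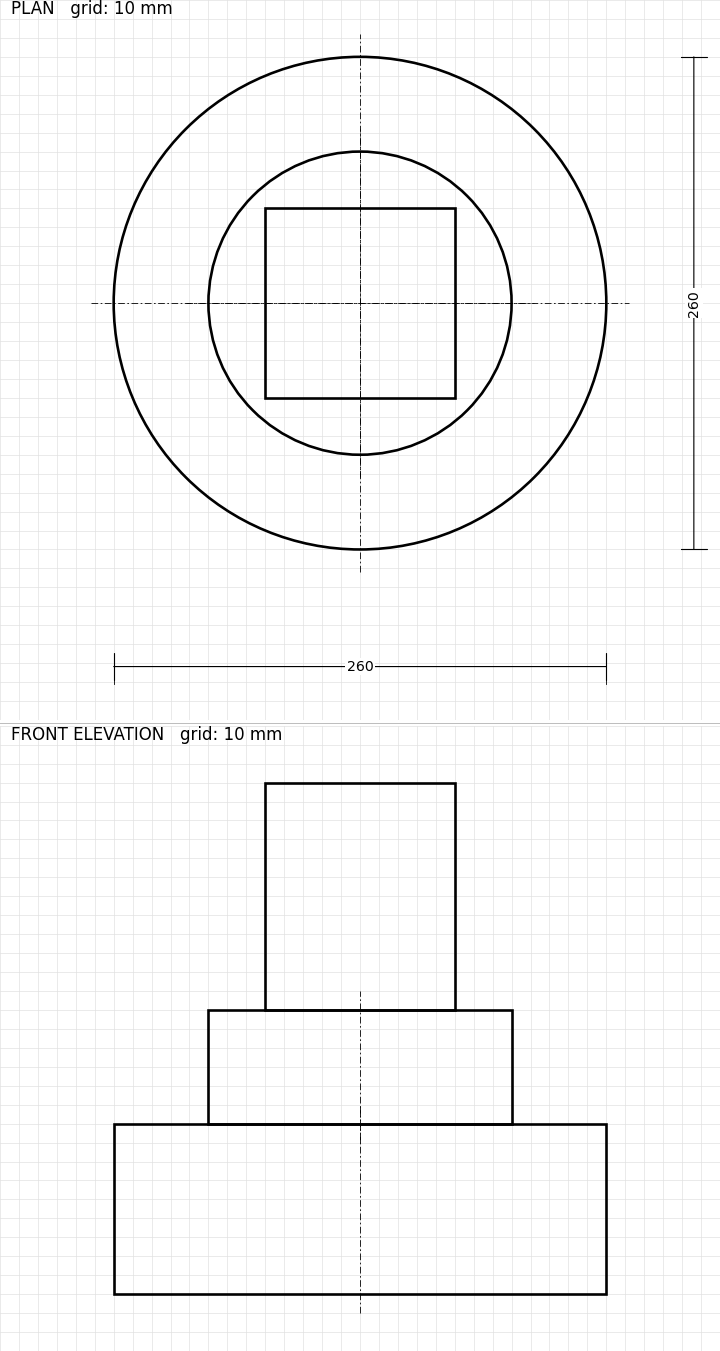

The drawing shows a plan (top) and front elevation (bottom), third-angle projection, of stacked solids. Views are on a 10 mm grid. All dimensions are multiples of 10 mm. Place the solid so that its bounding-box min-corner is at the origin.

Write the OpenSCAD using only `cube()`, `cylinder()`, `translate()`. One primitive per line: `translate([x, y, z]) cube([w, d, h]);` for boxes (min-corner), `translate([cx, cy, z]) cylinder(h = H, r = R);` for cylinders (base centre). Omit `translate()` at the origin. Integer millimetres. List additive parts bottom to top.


translate([130, 130, 0]) cylinder(h = 90, r = 130);
translate([130, 130, 90]) cylinder(h = 60, r = 80);
translate([80, 80, 150]) cube([100, 100, 120]);


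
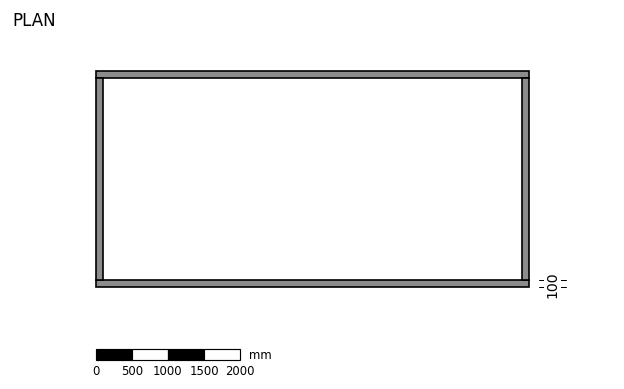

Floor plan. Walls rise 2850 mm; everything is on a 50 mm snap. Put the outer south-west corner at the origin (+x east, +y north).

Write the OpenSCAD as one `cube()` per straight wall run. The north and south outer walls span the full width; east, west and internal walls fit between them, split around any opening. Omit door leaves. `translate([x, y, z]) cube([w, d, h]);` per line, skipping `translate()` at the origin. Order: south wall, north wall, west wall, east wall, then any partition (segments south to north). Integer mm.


cube([6000, 100, 2850]);
translate([0, 2900, 0]) cube([6000, 100, 2850]);
translate([0, 100, 0]) cube([100, 2800, 2850]);
translate([5900, 100, 0]) cube([100, 2800, 2850]);


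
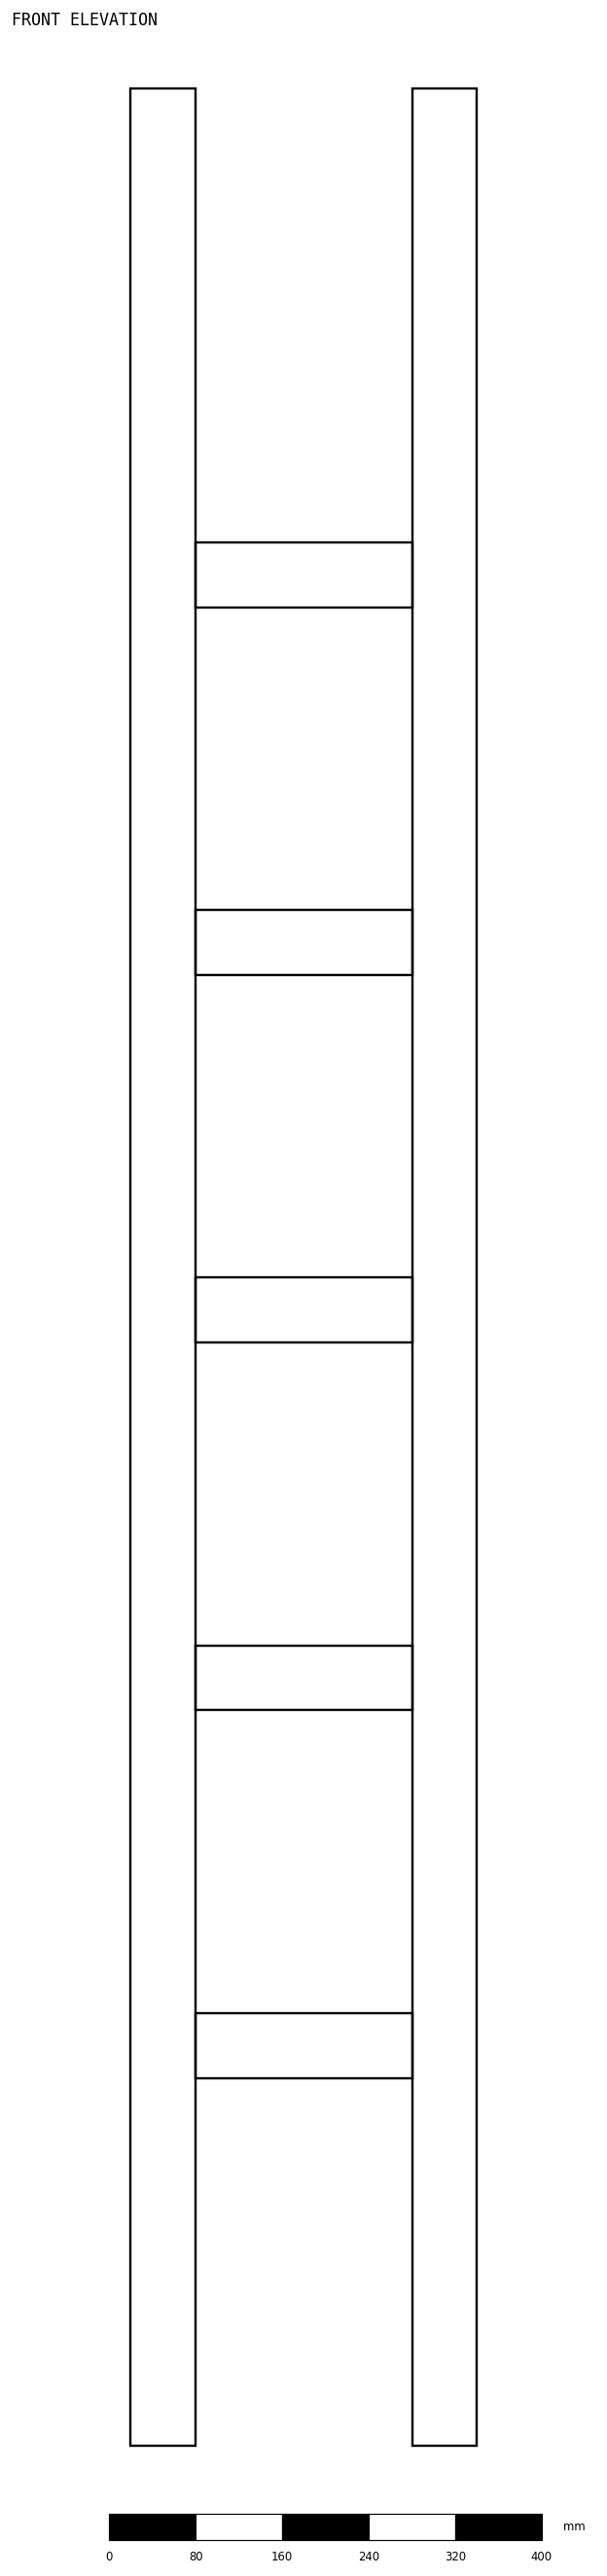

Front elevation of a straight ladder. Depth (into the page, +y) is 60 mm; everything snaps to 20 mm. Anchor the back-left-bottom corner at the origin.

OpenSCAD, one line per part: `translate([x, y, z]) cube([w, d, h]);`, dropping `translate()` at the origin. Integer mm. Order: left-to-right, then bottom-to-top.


cube([60, 60, 2180]);
translate([60, 0, 340]) cube([200, 60, 60]);
translate([60, 0, 680]) cube([200, 60, 60]);
translate([60, 0, 1020]) cube([200, 60, 60]);
translate([60, 0, 1360]) cube([200, 60, 60]);
translate([60, 0, 1700]) cube([200, 60, 60]);
translate([260, 0, 0]) cube([60, 60, 2180]);


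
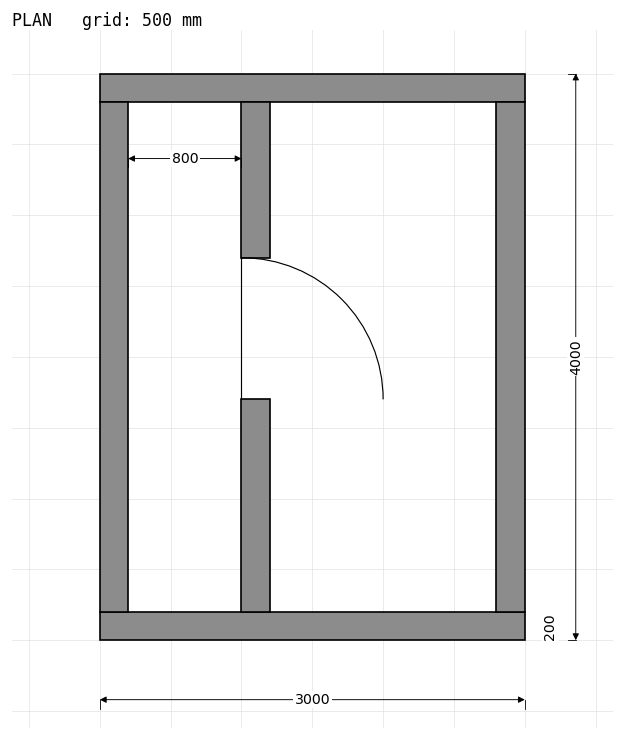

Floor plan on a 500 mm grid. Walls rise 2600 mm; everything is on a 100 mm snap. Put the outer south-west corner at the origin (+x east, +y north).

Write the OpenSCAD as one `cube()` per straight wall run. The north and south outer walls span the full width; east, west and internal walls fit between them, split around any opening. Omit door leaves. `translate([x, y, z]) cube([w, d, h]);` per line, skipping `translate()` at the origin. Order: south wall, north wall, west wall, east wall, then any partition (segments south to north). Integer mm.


cube([3000, 200, 2600]);
translate([0, 3800, 0]) cube([3000, 200, 2600]);
translate([0, 200, 0]) cube([200, 3600, 2600]);
translate([2800, 200, 0]) cube([200, 3600, 2600]);
translate([1000, 200, 0]) cube([200, 1500, 2600]);
translate([1000, 2700, 0]) cube([200, 1100, 2600]);


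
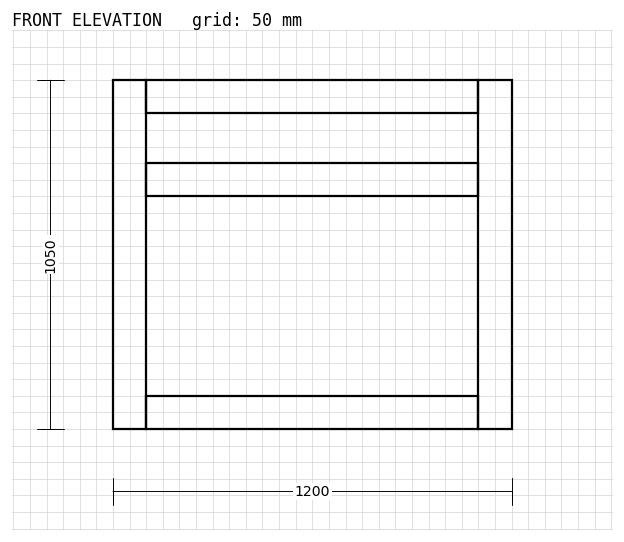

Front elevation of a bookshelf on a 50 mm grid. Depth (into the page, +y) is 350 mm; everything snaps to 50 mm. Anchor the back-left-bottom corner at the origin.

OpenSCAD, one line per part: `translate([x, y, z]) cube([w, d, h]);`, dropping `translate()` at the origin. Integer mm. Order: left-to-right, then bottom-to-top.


cube([100, 350, 1050]);
translate([100, 0, 0]) cube([1000, 350, 100]);
translate([100, 0, 700]) cube([1000, 350, 100]);
translate([100, 0, 950]) cube([1000, 350, 100]);
translate([1100, 0, 0]) cube([100, 350, 1050]);
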